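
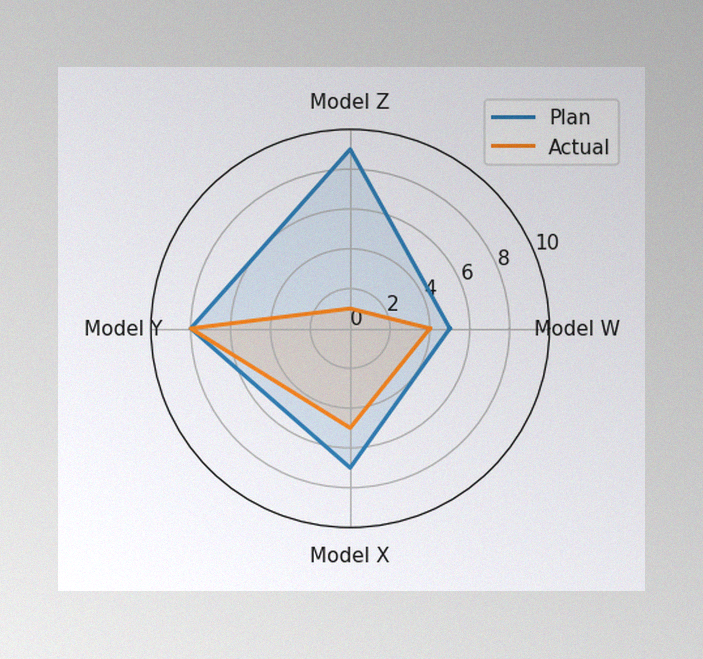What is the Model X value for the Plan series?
The image has some photo noise and uneven lighting. On the Model X axis, Plan reaches 7.

7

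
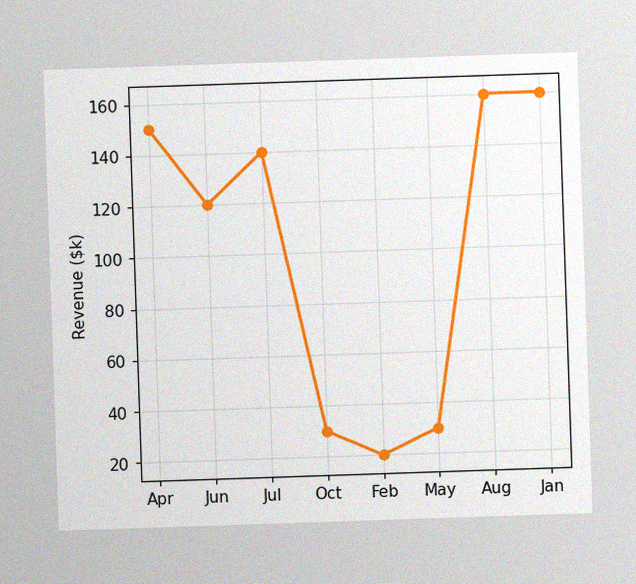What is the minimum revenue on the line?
$20k

The image has some photo noise and uneven lighting. The lowest point is at Feb, and reading across to the y-axis gives $20k.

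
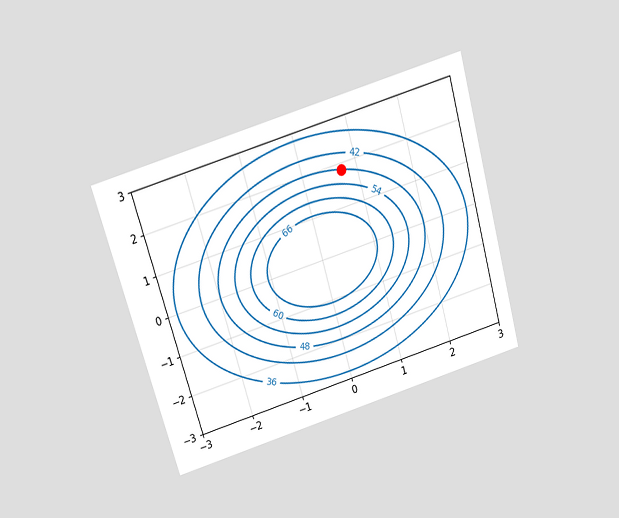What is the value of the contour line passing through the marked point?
The chart is tilted about 16° counter-clockwise and viewed slightly from above. The marked point sits on the contour labelled 48.

48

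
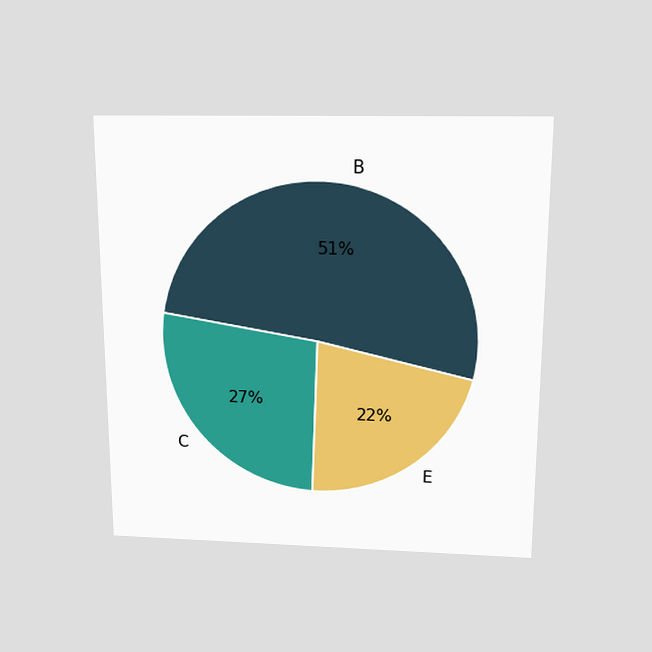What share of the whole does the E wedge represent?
22%

The chart is viewed slightly from above. The E slice takes up 22% of the pie.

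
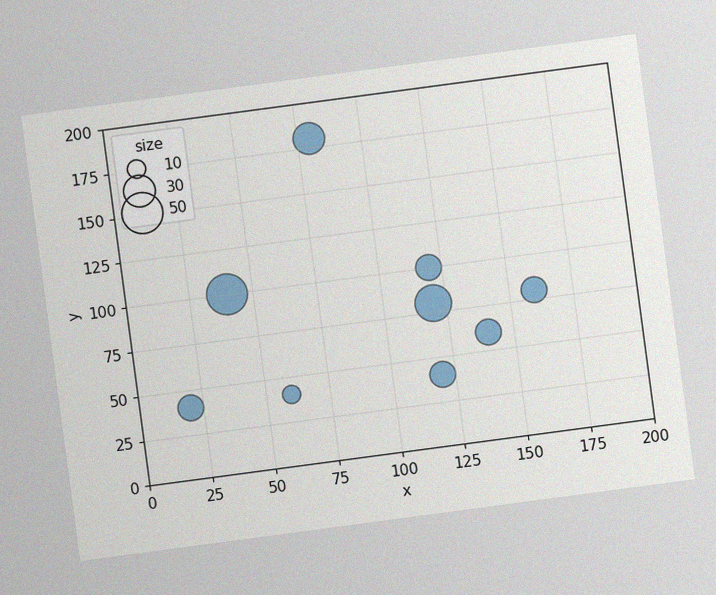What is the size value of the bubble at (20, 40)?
The chart is tilted about 8° counter-clockwise, with some photo noise. Matching the bubble at (20, 40) against the size legend gives 20.

20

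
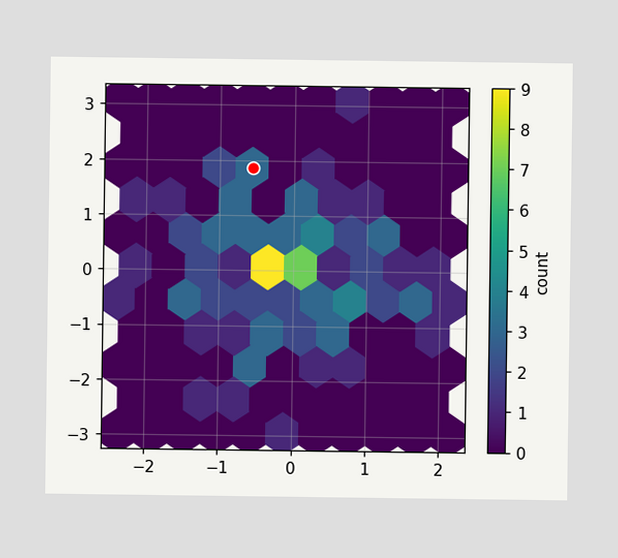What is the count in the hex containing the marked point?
The marked hex reads 3 on the colorbar.

3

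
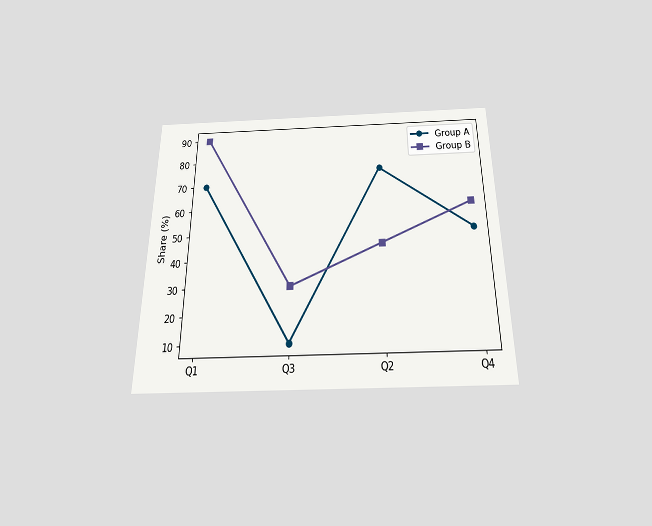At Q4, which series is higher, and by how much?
The chart is viewed slightly from below. At Q4, Group B sits above the other line by 10%.

Group B, by 10%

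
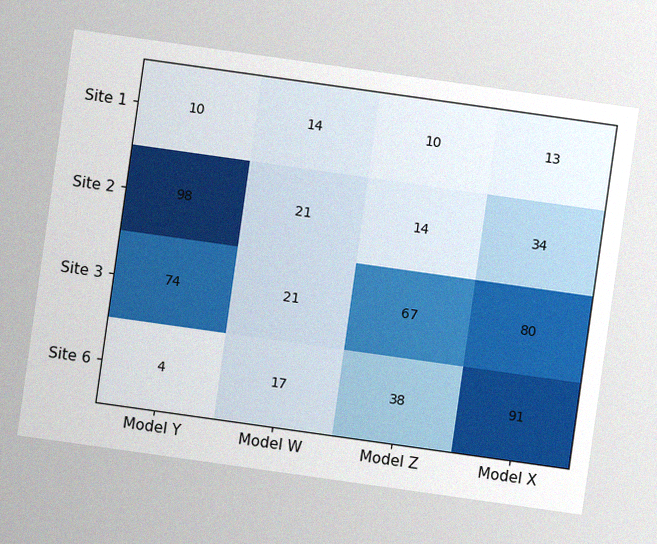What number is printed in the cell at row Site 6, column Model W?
17

The chart is tilted about 8° clockwise, with some photo noise. The (Site 6, Model W) cell reads 17.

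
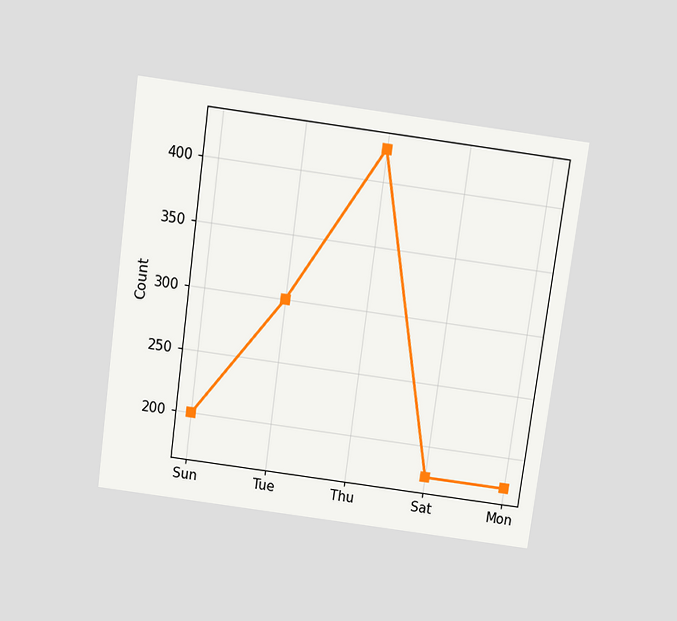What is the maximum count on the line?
425

The chart is tilted about 8° clockwise and viewed slightly from above. The highest point is at Thu, and reading across to the y-axis gives 425.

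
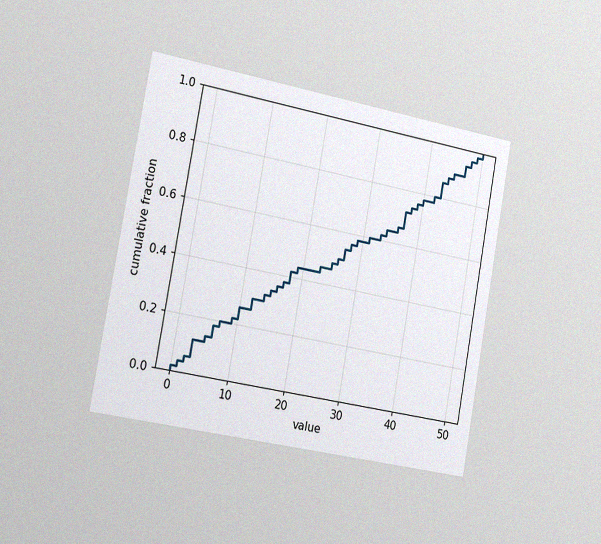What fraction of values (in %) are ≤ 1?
4%

The chart is tilted about 10° clockwise and viewed slightly from the left, with some photo noise. At x=1 the ECDF step is at 4%.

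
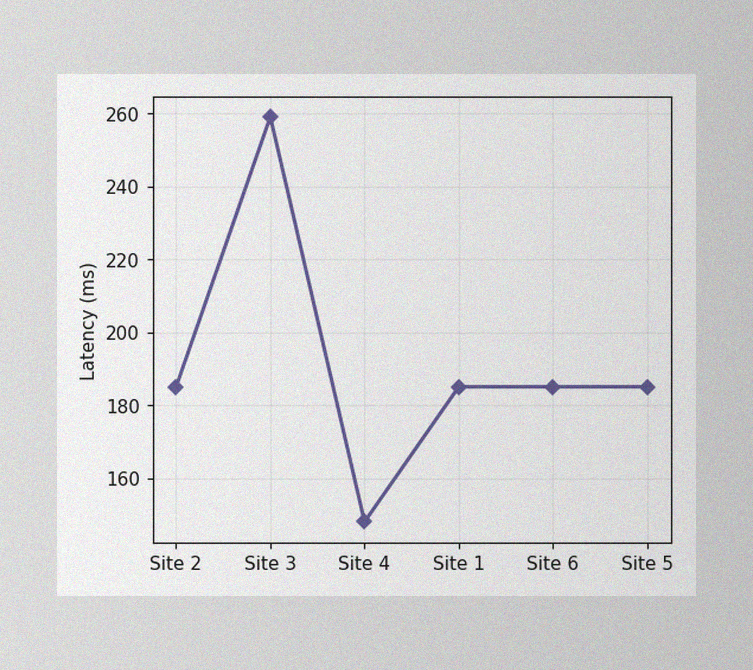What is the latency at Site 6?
185ms

The image has some photo noise and uneven lighting. At Site 6, the line is at 185ms.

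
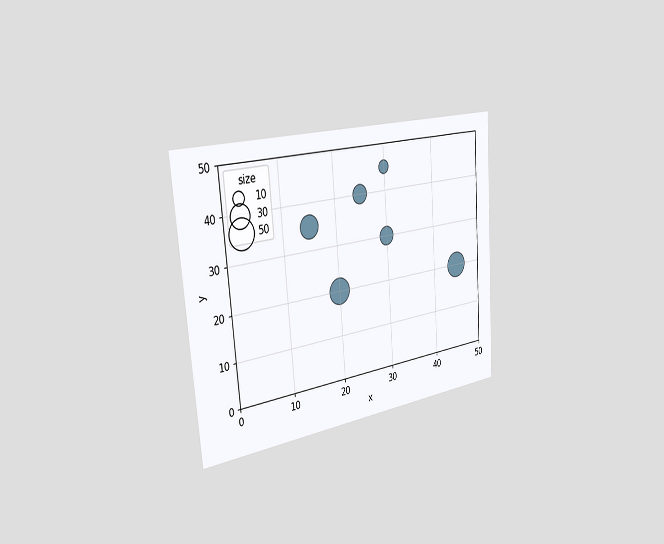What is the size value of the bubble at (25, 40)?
20

The chart is tilted about 4° counter-clockwise and viewed slightly from the left. Matching the bubble at (25, 40) against the size legend gives 20.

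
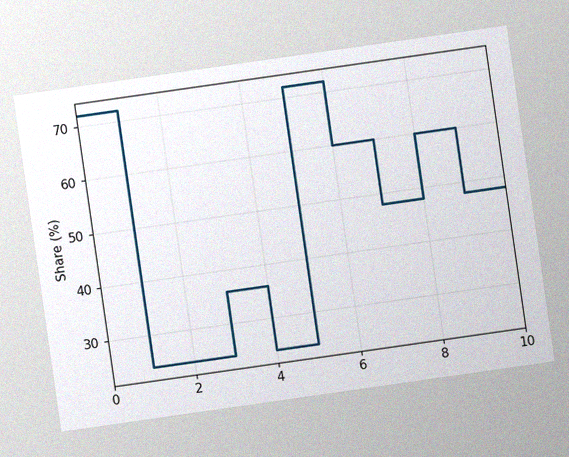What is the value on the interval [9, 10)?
48%

The chart is tilted about 8° counter-clockwise, with some photo noise. On [9, 10) the step sits at 48%.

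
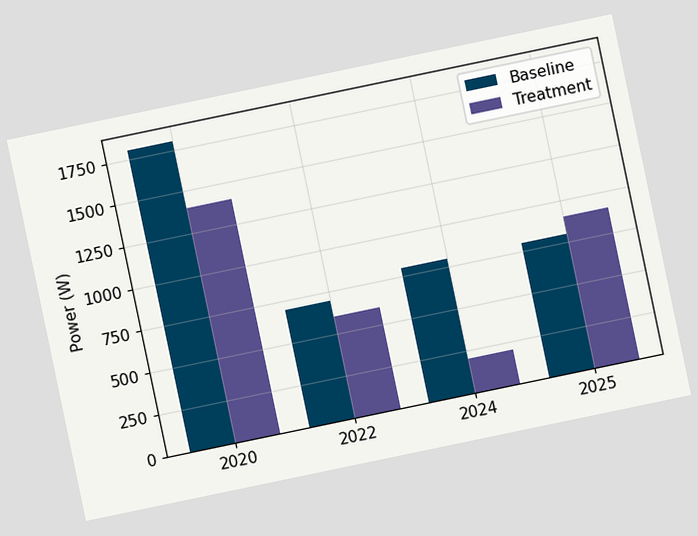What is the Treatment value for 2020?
The chart is tilted about 12° counter-clockwise. The Treatment bar at 2020 reaches 1400W on the y-axis.

1400W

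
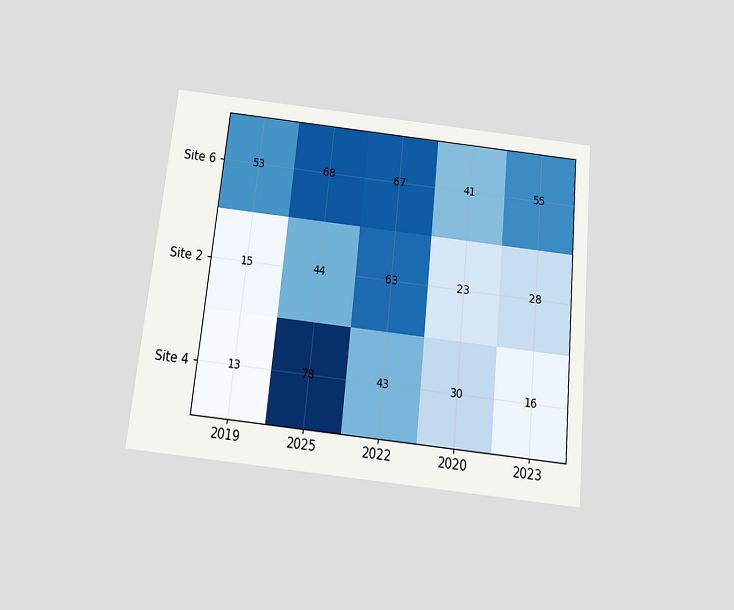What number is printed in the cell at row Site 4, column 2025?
78

The chart is tilted about 6° clockwise and viewed slightly from below. The (Site 4, 2025) cell reads 78.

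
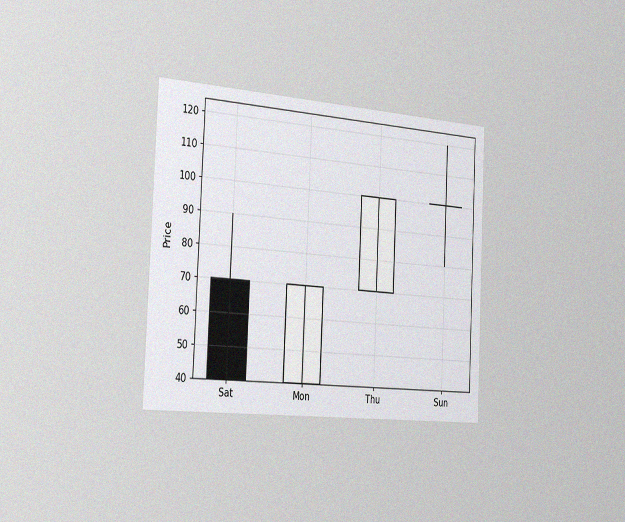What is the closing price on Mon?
70

The chart is tilted about 3° clockwise and viewed slightly from the left, with some photo noise. The Mon candle closes at 70.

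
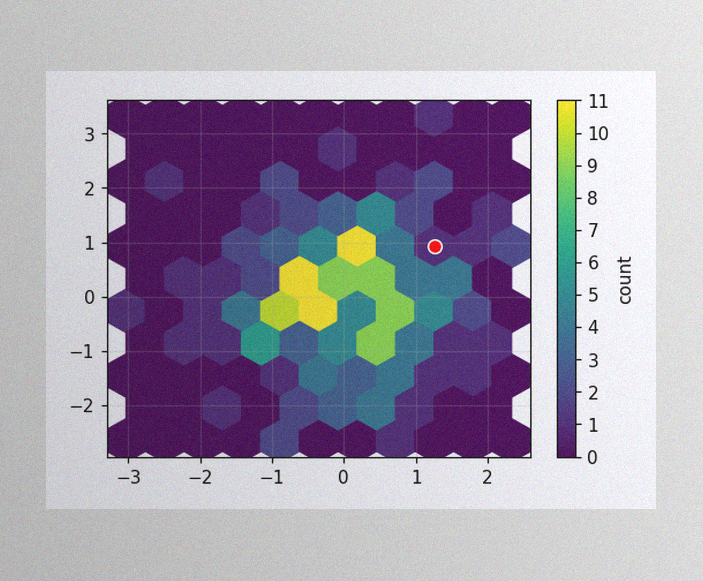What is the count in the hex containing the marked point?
1

The image has some photo noise and uneven lighting. The marked hex reads 1 on the colorbar.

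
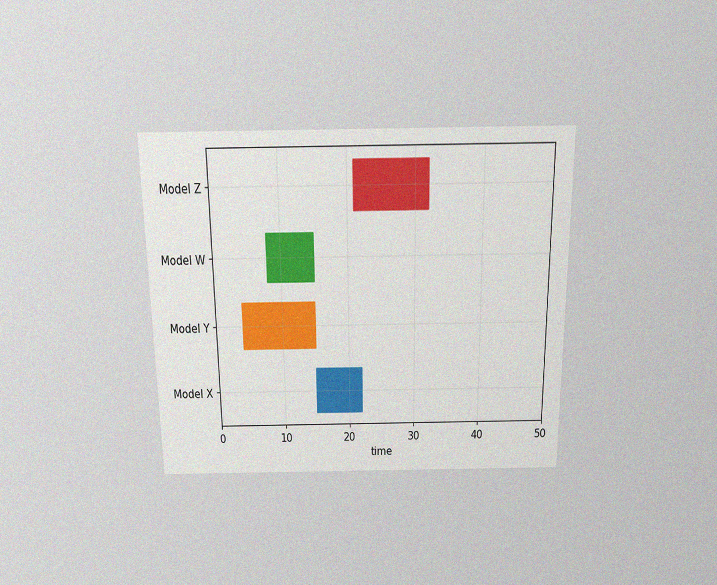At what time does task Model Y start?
The chart is viewed slightly from above, with some photo noise. The Model Y bar begins at t=4.

4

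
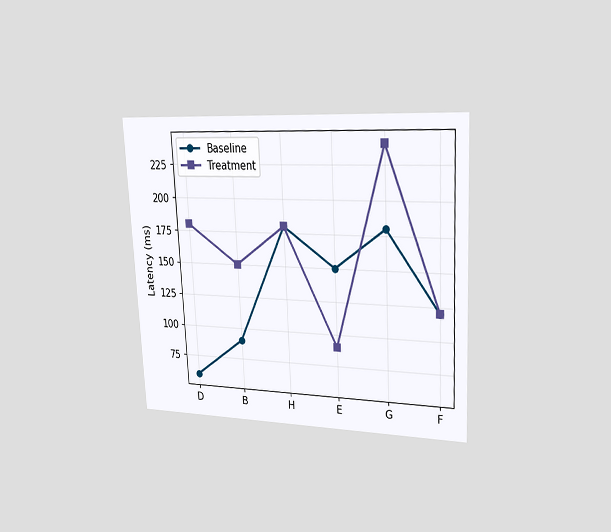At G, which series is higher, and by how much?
Treatment, by 60ms

The chart is tilted about 3° counter-clockwise and viewed slightly from the right. At G, Treatment sits above the other line by 60ms.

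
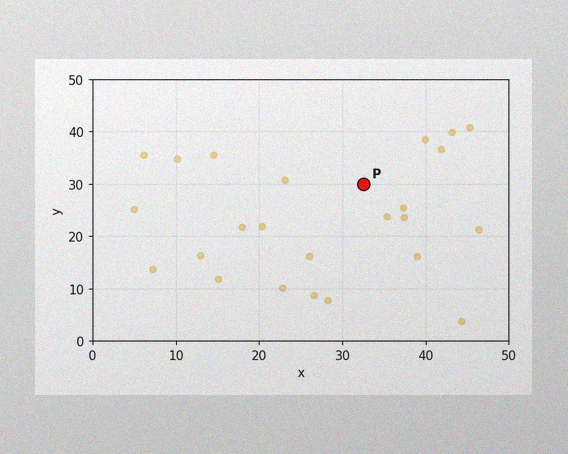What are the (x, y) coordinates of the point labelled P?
(32.5, 30)

The image has some photo noise and uneven lighting. Following the gridlines from P to each axis, P sits at (32.5, 30).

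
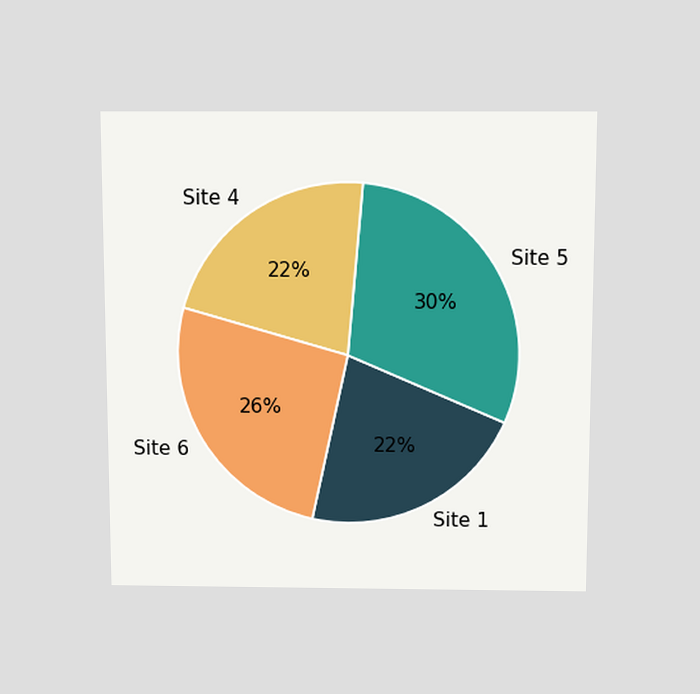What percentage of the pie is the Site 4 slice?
22%

The chart is viewed slightly from above. The Site 4 slice takes up 22% of the pie.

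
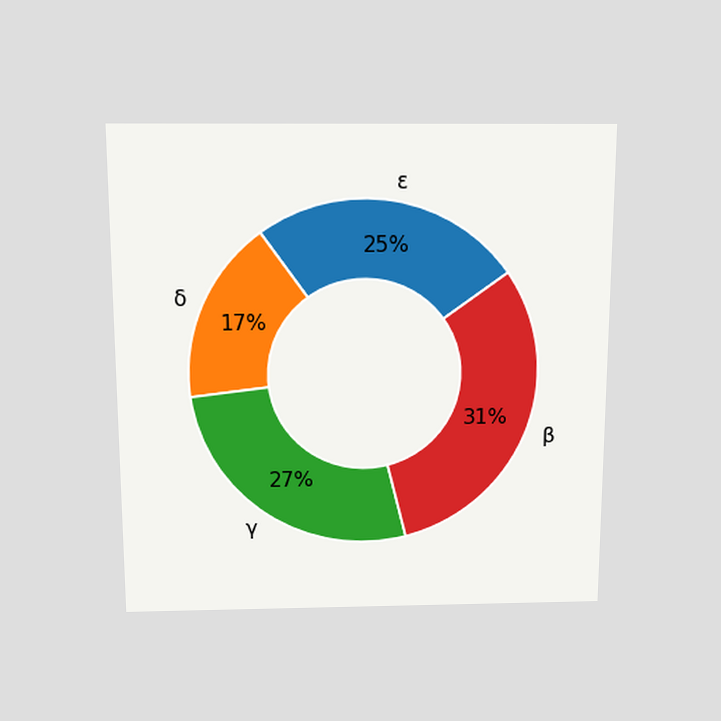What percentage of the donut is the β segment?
The chart is viewed slightly from above. The β segment takes up 31% of the ring.

31%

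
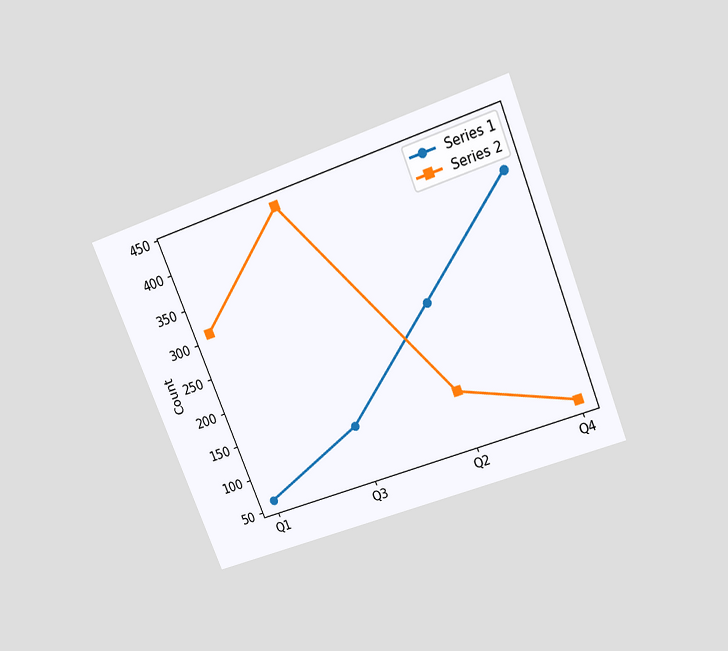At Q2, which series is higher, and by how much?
Series 1, by 124

The chart is tilted about 22° counter-clockwise and viewed slightly from above. At Q2, Series 1 sits above the other line by 124.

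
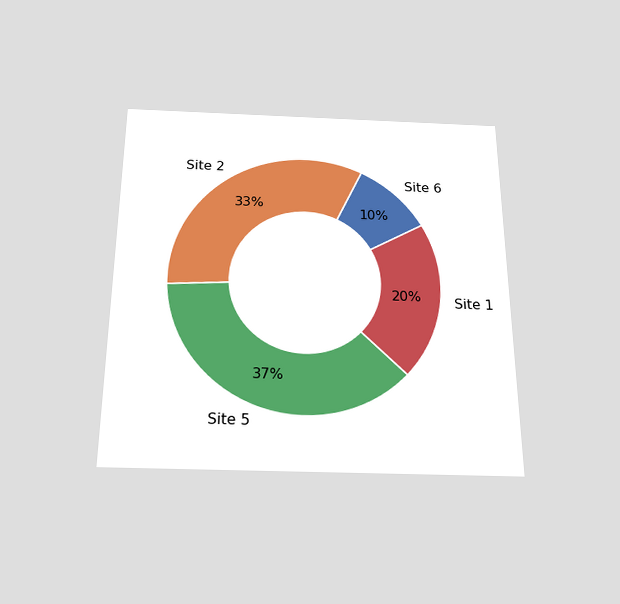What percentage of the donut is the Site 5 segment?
37%

The chart is viewed slightly from below. The Site 5 segment takes up 37% of the ring.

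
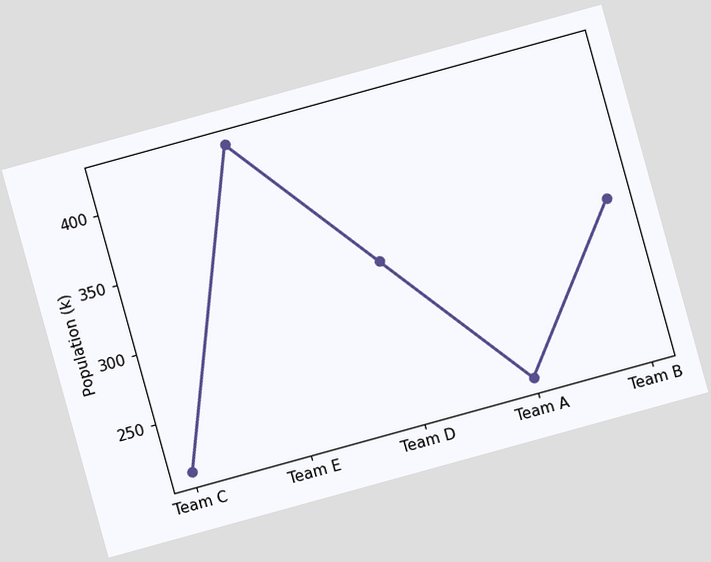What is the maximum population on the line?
The chart is tilted about 15° counter-clockwise. The highest point is at Team E, and reading across to the y-axis gives 424k.

424k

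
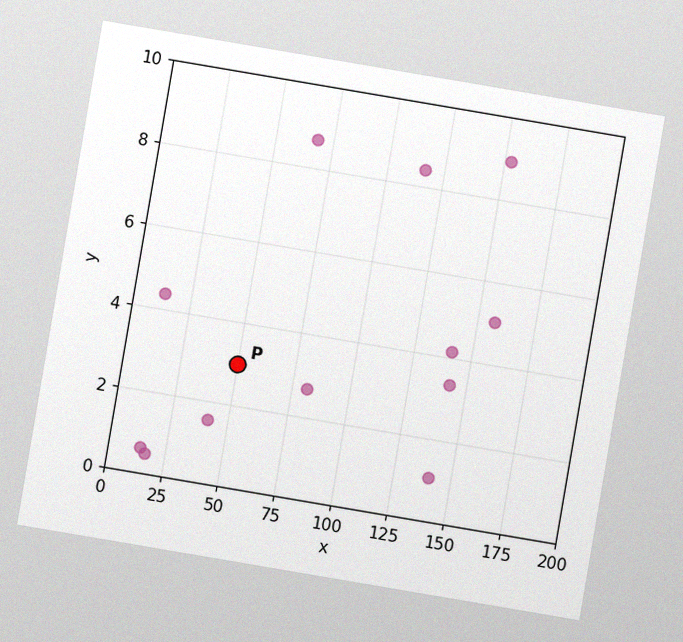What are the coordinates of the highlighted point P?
The chart is tilted about 10° clockwise, with some photo noise. Following the gridlines from P to each axis, P sits at (50, 3).

(50, 3)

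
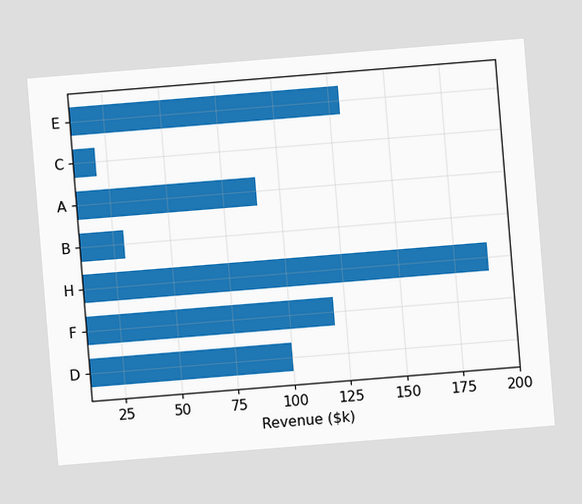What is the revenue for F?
$120k

The chart is tilted about 5° counter-clockwise. Reading along the chart's x-axis, the F bar reaches $120k.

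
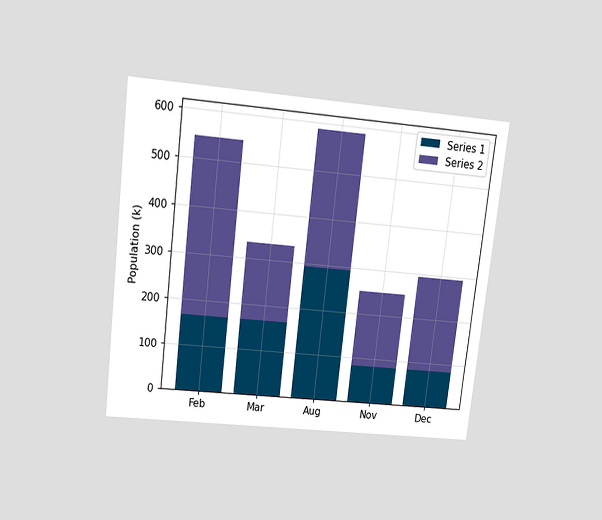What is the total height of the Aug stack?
588k

The chart is tilted about 7° clockwise and viewed slightly from above. The Aug stack's top reaches 588k on the y-axis.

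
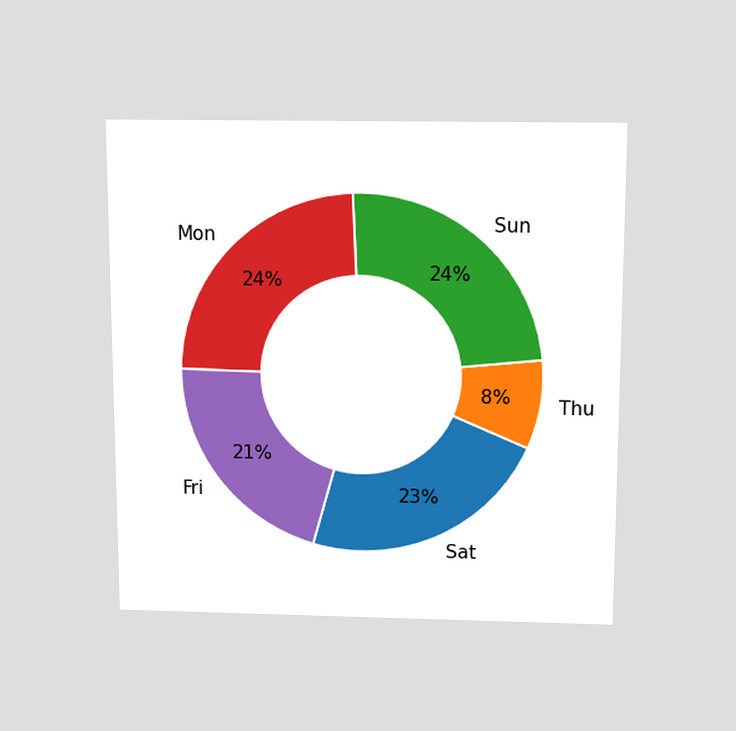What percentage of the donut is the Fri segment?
21%

The chart is viewed slightly from above. The Fri segment takes up 21% of the ring.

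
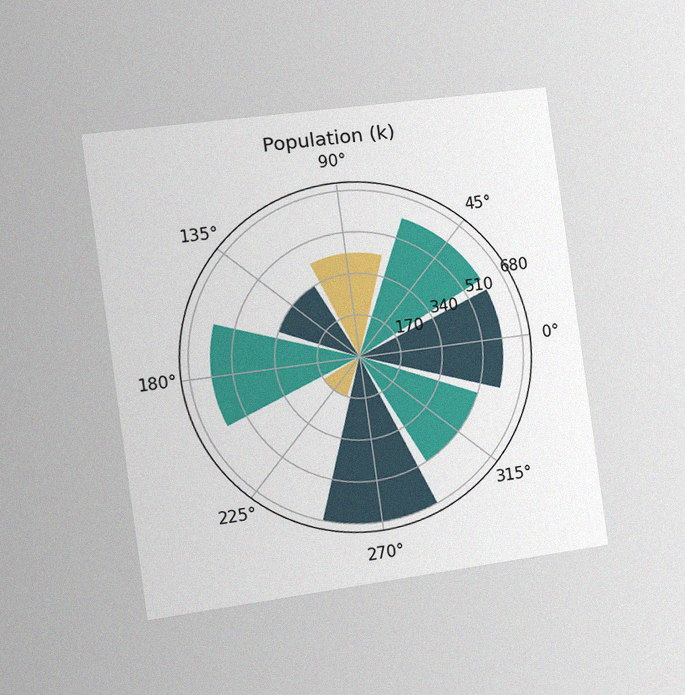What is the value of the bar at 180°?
595k

The chart is tilted about 8° counter-clockwise and viewed slightly from the left, with some photo noise. The bar at 180° reaches 595k on the radial axis.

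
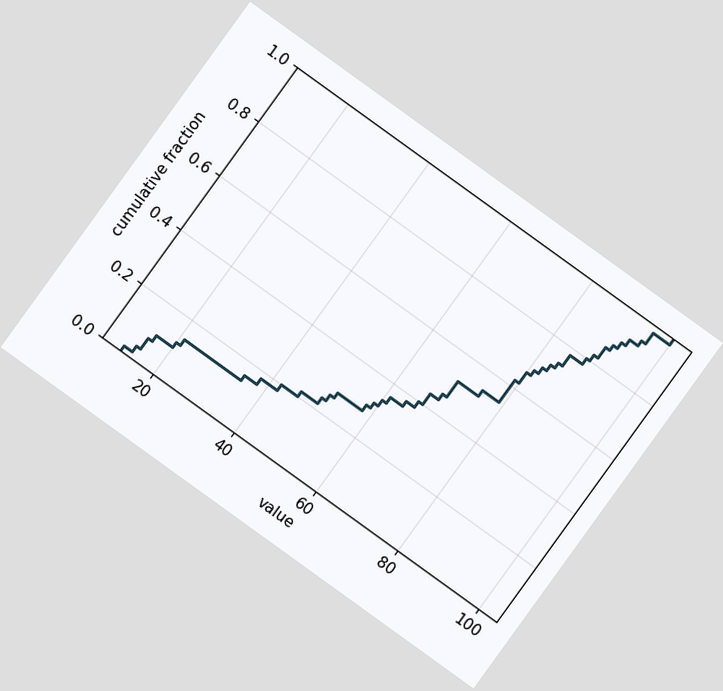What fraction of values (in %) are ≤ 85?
78%

The chart is tilted about 36° clockwise. At x=85 the ECDF step is at 78%.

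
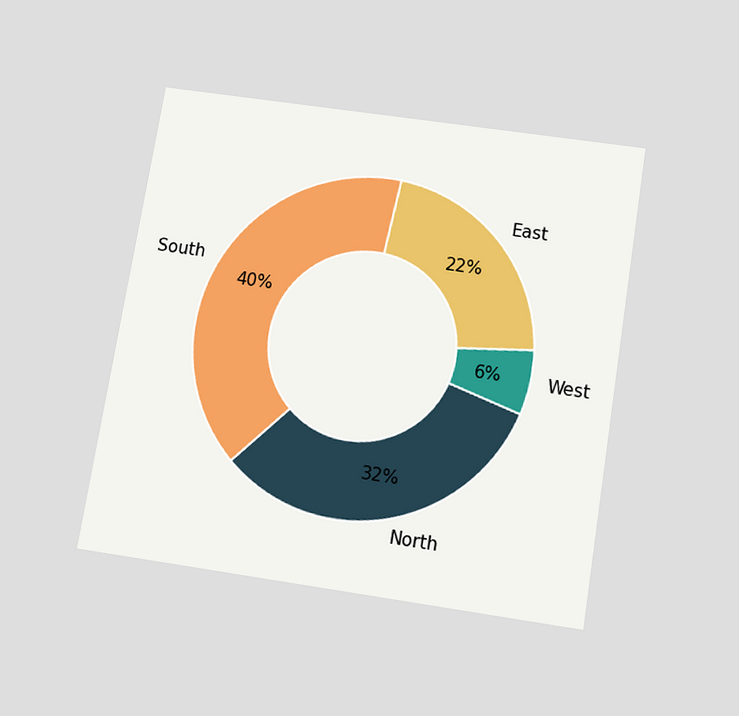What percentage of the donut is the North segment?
The chart is tilted about 9° clockwise and viewed slightly from below. The North segment takes up 32% of the ring.

32%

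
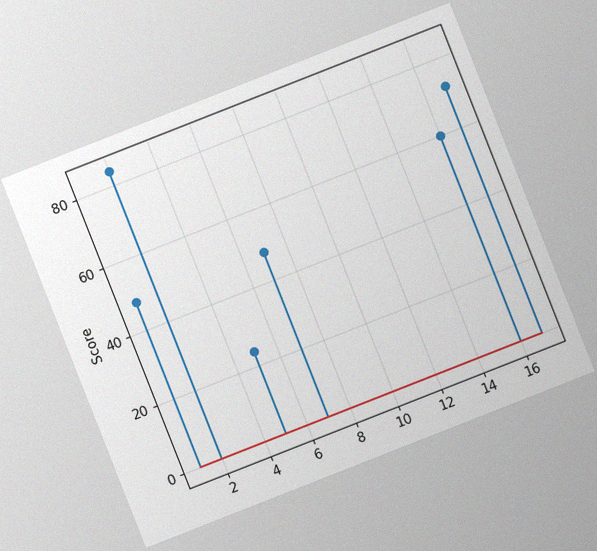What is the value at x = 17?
72

The chart is tilted about 21° counter-clockwise, with some photo noise. The stem at x=17 reaches 72.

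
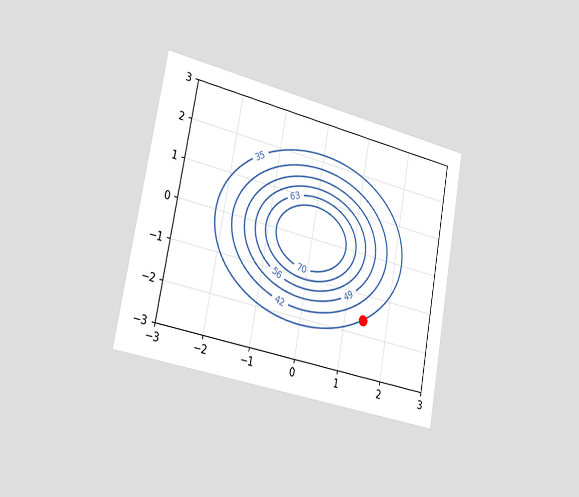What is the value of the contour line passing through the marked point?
The chart is tilted about 10° clockwise and viewed slightly from the left. The marked point sits on the contour labelled 35.

35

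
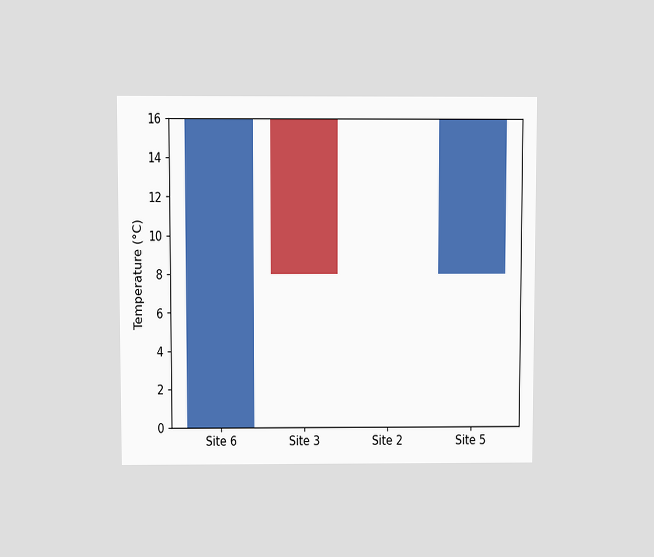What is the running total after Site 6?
16°C

The chart is viewed at a slight angle. After Site 6 the running total reaches 16°C.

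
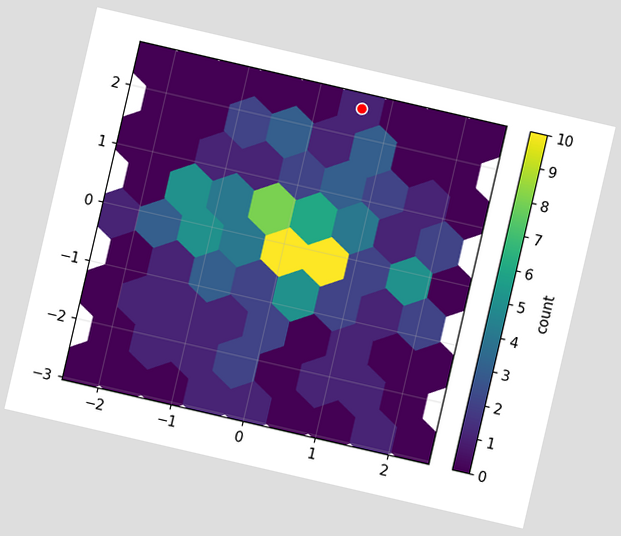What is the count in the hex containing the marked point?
1

The chart is tilted about 13° clockwise. The marked hex reads 1 on the colorbar.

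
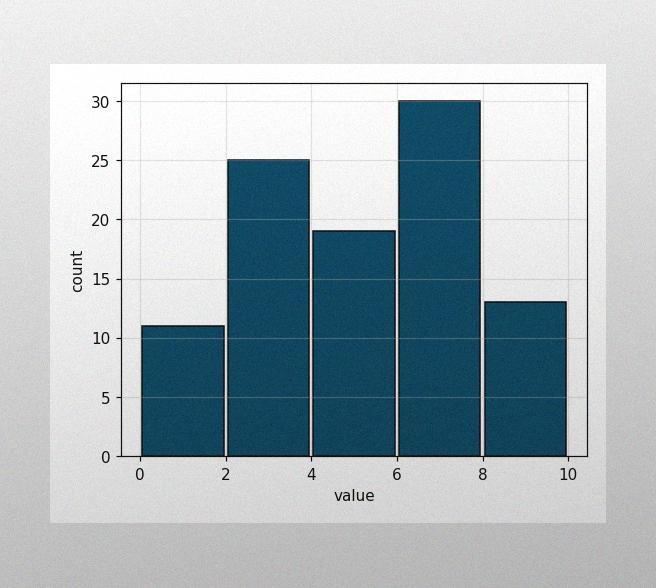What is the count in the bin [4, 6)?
19

The image has some photo noise and uneven lighting. The [4, 6) bin has height 19.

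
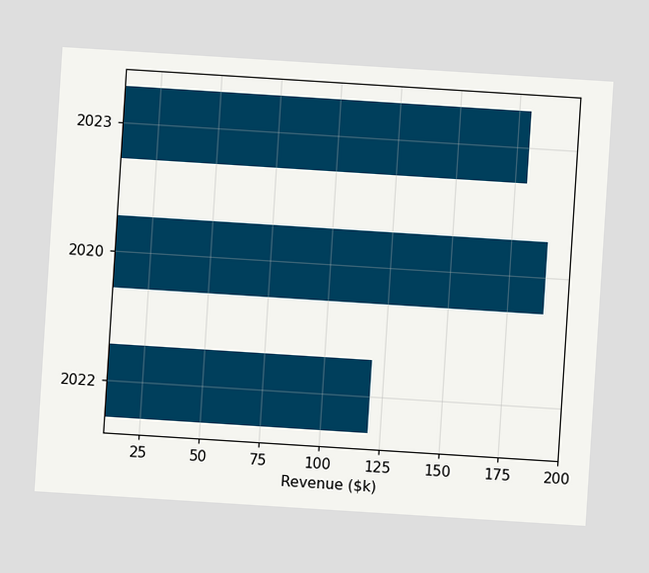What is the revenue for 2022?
The chart is tilted about 4° clockwise. Reading along the chart's x-axis, the 2022 bar reaches $120k.

$120k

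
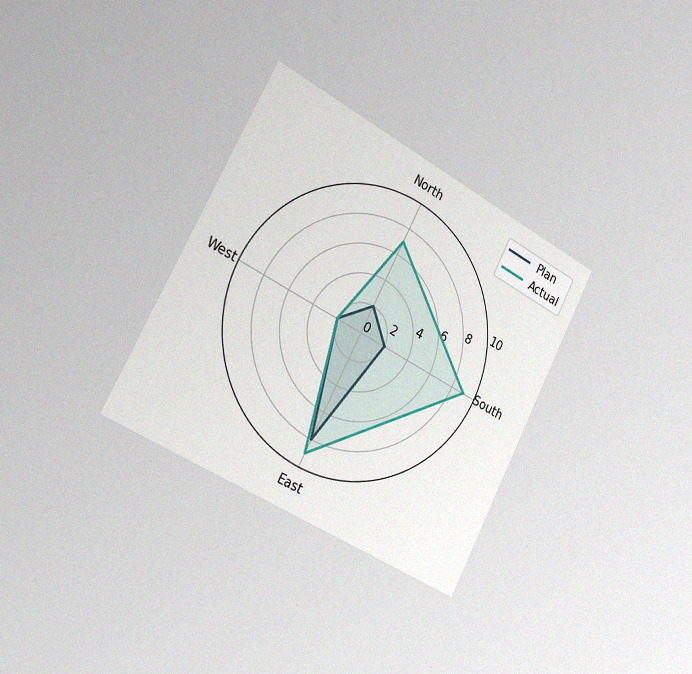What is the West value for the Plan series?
2

The chart is tilted about 28° clockwise and viewed slightly from the left, with some photo noise. On the West axis, Plan reaches 2.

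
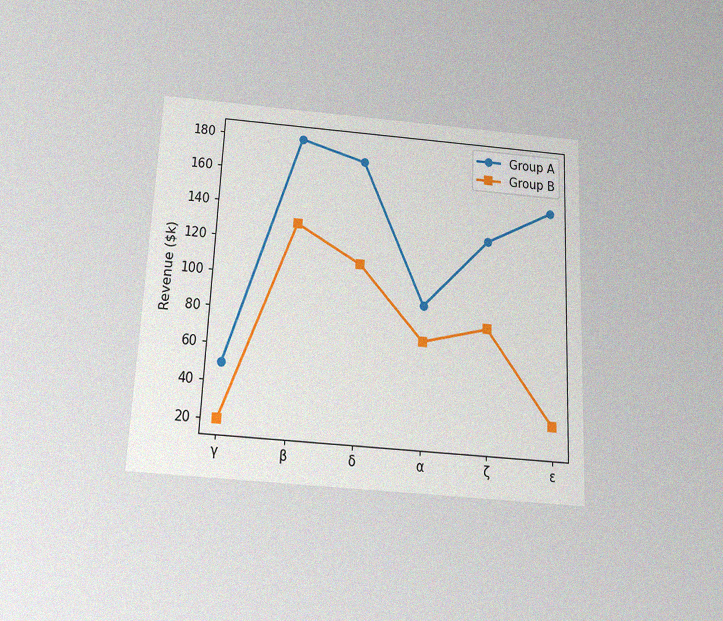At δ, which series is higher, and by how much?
The chart is tilted about 3° clockwise and viewed slightly from below, with some photo noise. At δ, Group A sits above the other line by $60k.

Group A, by $60k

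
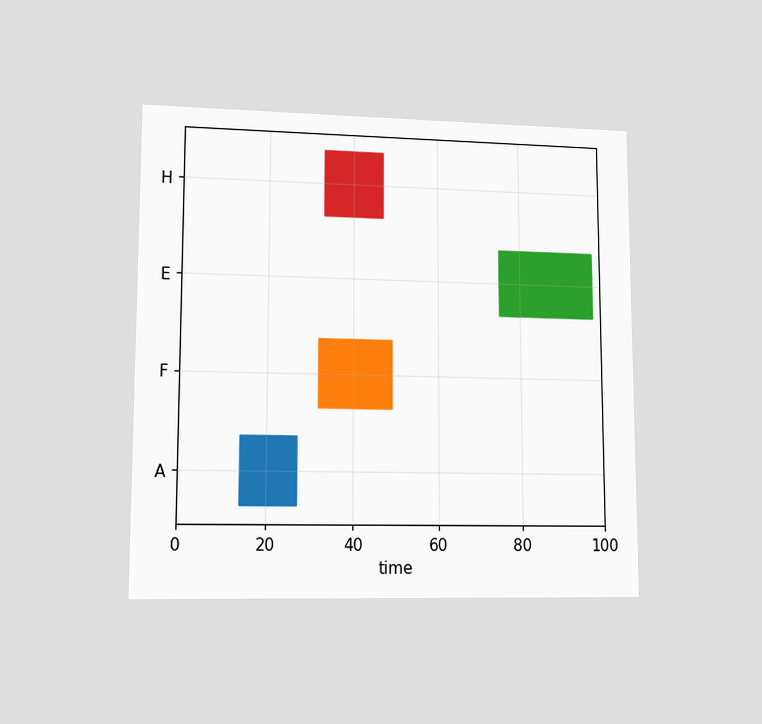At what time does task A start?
14

The chart is viewed at a slight angle. The A bar begins at t=14.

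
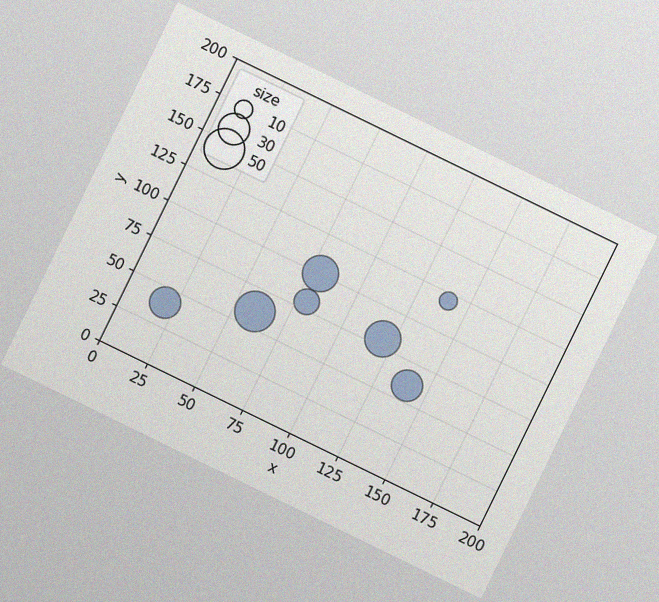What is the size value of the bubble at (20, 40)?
30

The chart is tilted about 26° clockwise, with some photo noise. Matching the bubble at (20, 40) against the size legend gives 30.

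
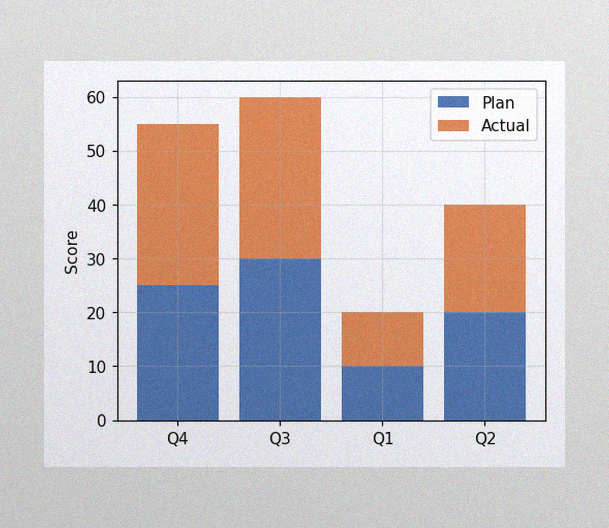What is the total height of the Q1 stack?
The image has some photo noise and uneven lighting. The Q1 stack's top reaches 20 on the y-axis.

20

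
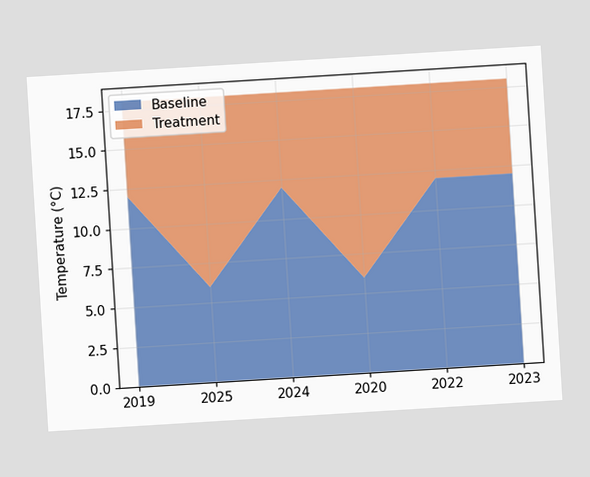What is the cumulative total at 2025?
The chart is tilted about 4° counter-clockwise. The stacked total at 2025 reaches 18°C.

18°C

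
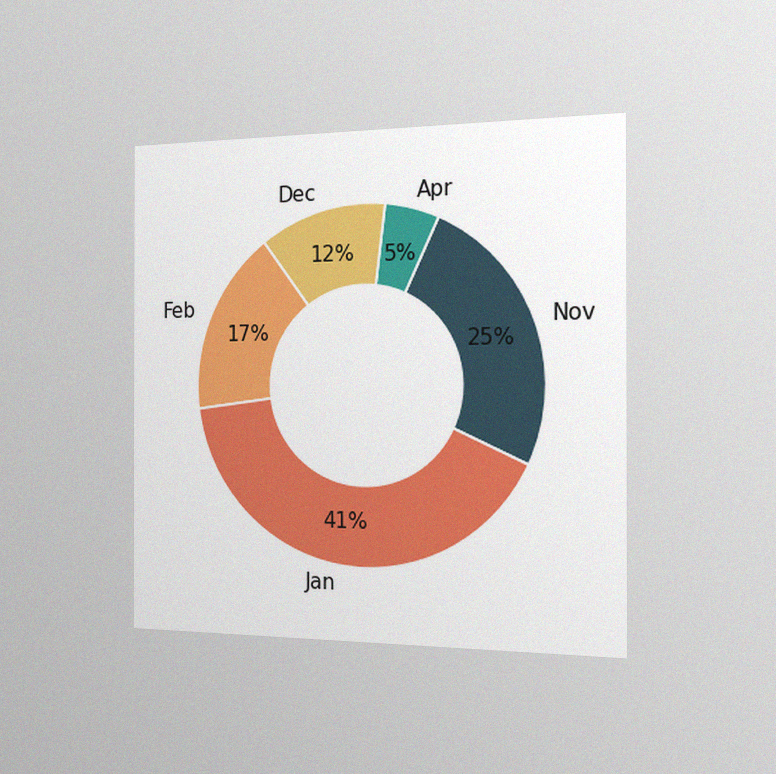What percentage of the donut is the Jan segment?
41%

The chart is viewed slightly from the right, with some photo noise. The Jan segment takes up 41% of the ring.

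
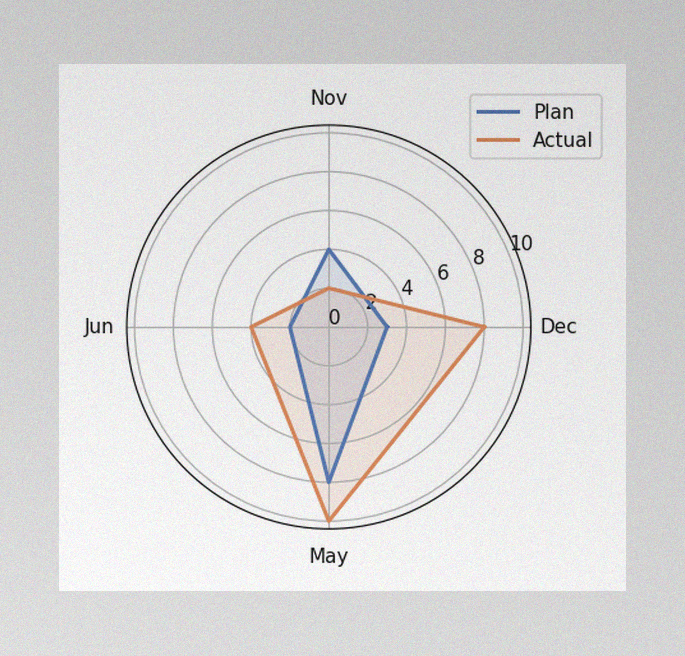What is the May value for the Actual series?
10

The image has some photo noise and uneven lighting. On the May axis, Actual reaches 10.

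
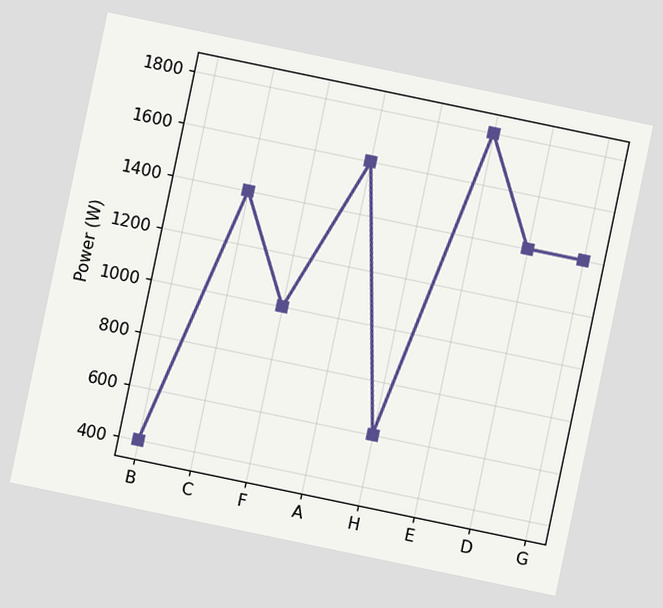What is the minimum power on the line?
The chart is tilted about 12° clockwise. The lowest point is at B, and reading across to the y-axis gives 400W.

400W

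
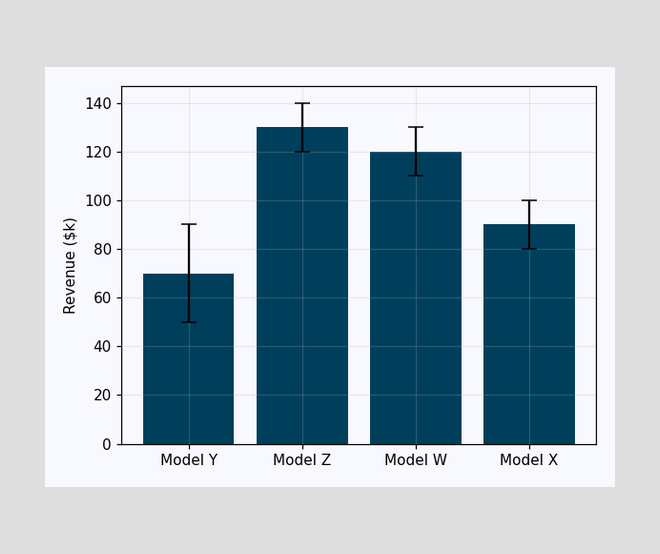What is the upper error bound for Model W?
The Model W bar's upper whisker reaches $130k.

$130k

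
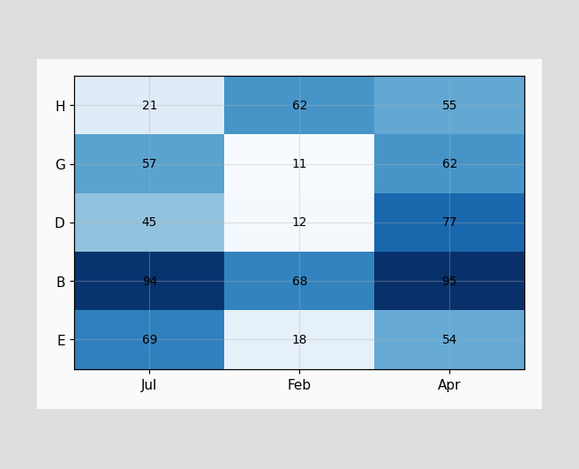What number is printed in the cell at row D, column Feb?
12

The (D, Feb) cell reads 12.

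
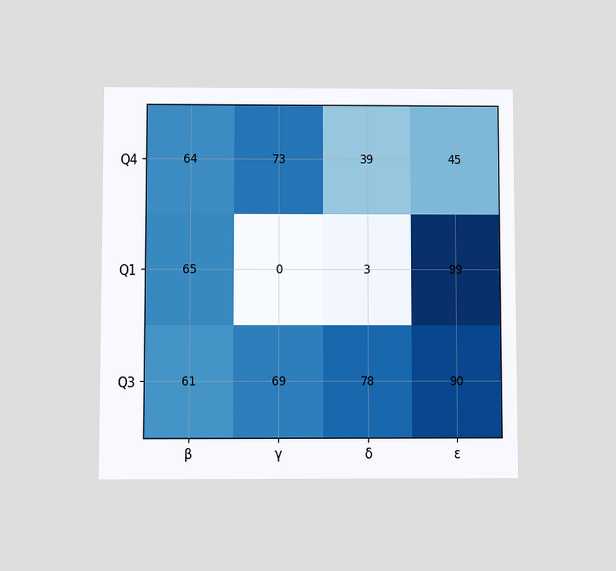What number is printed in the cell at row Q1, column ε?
99

The chart is viewed at a slight angle. The (Q1, ε) cell reads 99.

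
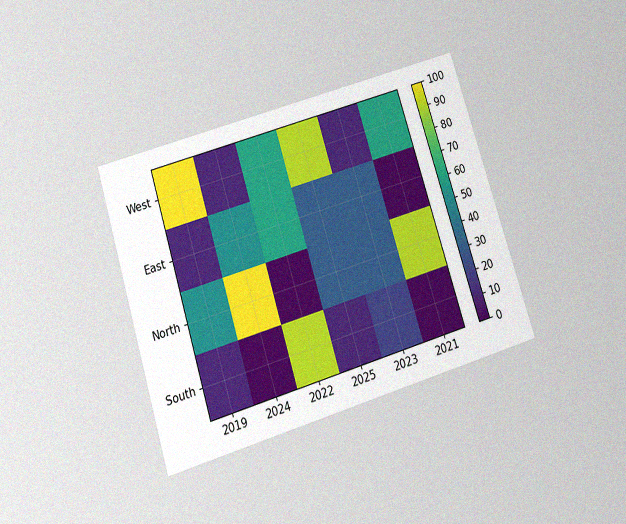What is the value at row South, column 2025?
10

The chart is tilted about 17° counter-clockwise and viewed slightly from below, with some photo noise. Matching cell (South, 2025) against the colorbar gives 10.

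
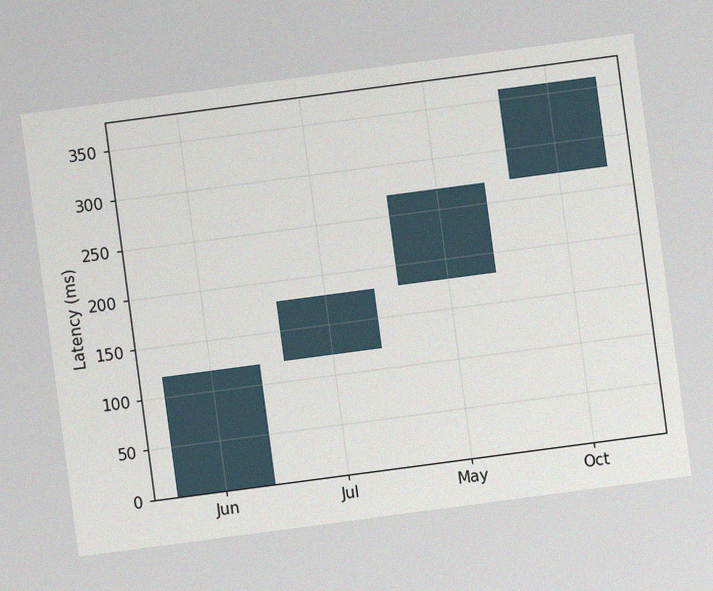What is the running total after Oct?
The chart is tilted about 8° counter-clockwise, with some photo noise. After Oct the running total reaches 360ms.

360ms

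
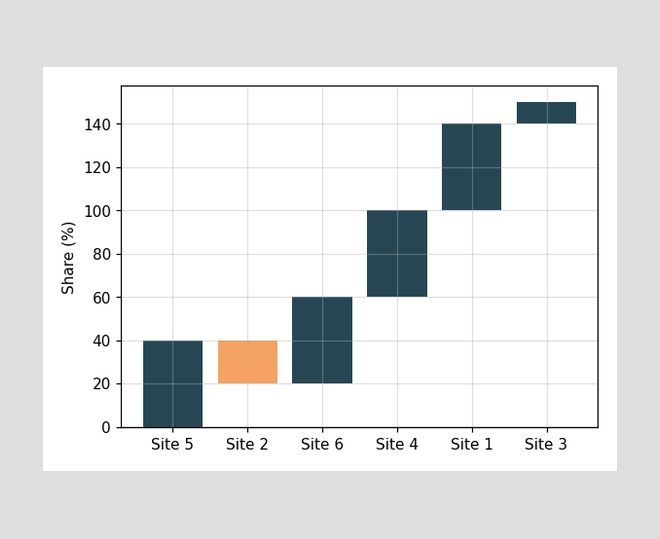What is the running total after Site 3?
150%

After Site 3 the running total reaches 150%.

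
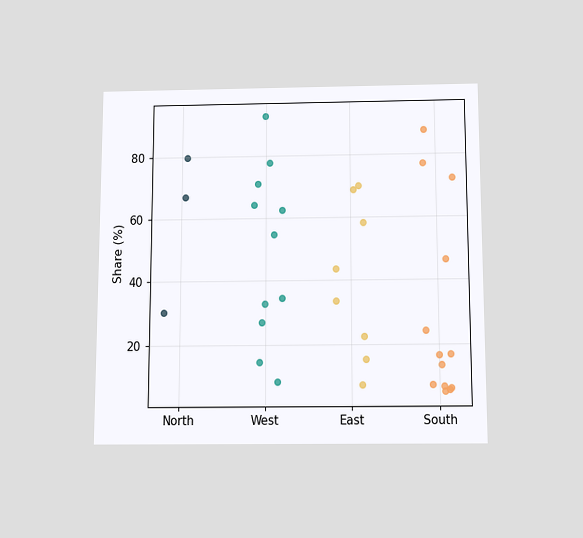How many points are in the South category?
13

The chart is viewed slightly from below. Counting the markers in the South column gives 13.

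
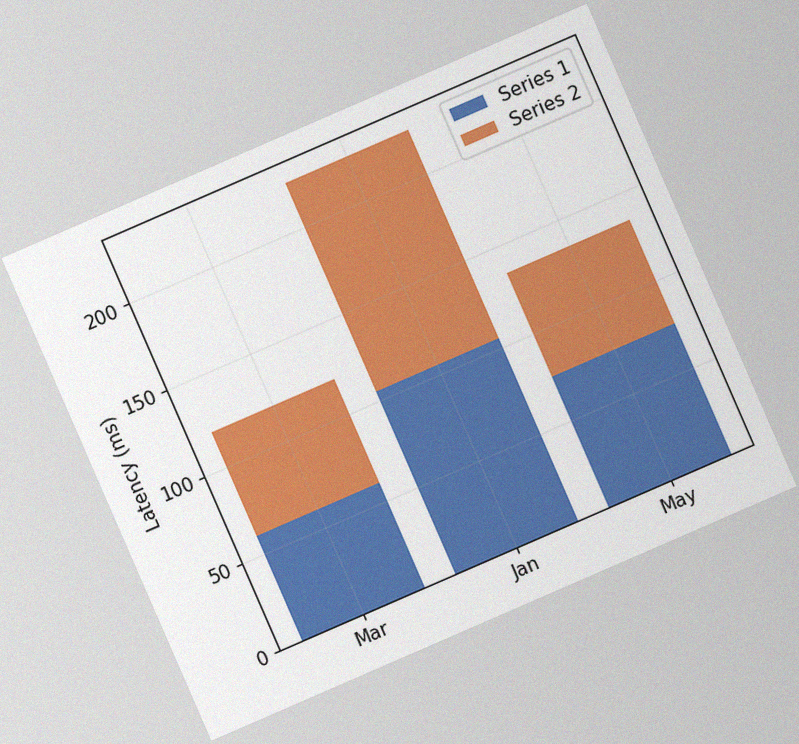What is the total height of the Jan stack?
225ms

The chart is tilted about 24° counter-clockwise, with some photo noise. The Jan stack's top reaches 225ms on the y-axis.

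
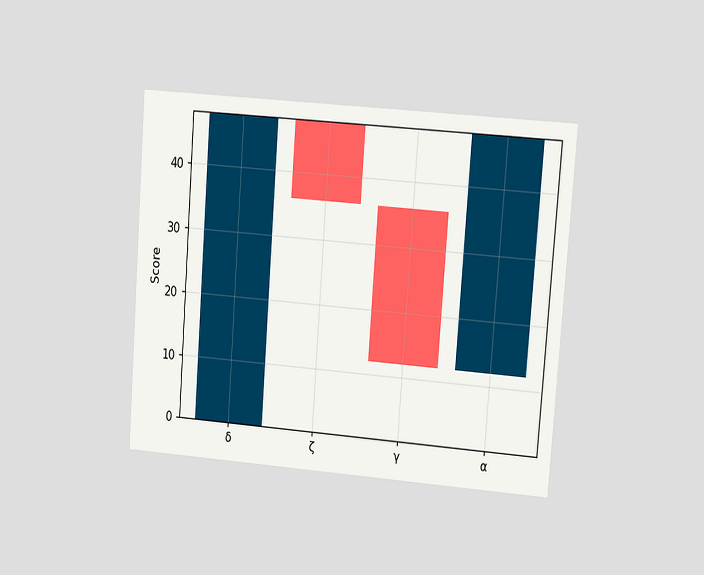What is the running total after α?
48

The chart is tilted about 4° clockwise and viewed at a slight angle. After α the running total reaches 48.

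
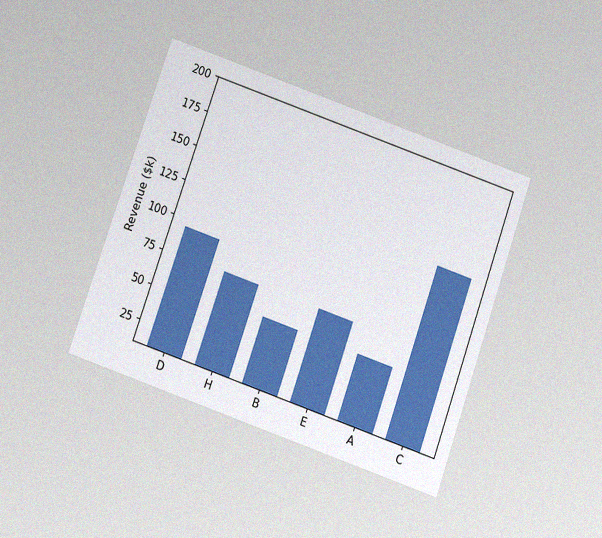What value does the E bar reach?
$76k

The chart is tilted about 19° clockwise and viewed at a slight angle, with some photo noise. Reading along the chart's y-axis, the E bar reaches $76k.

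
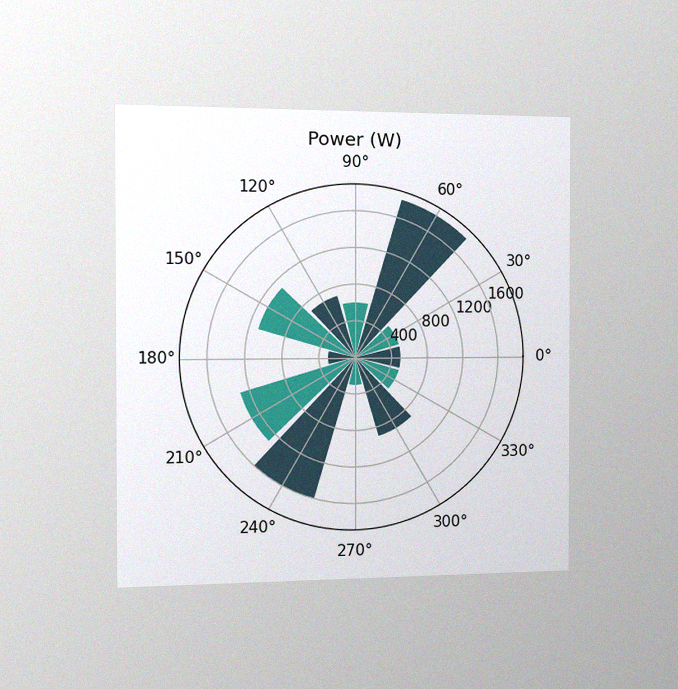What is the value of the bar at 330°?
500W

The chart is viewed slightly from the left, with some photo noise. The bar at 330° reaches 500W on the radial axis.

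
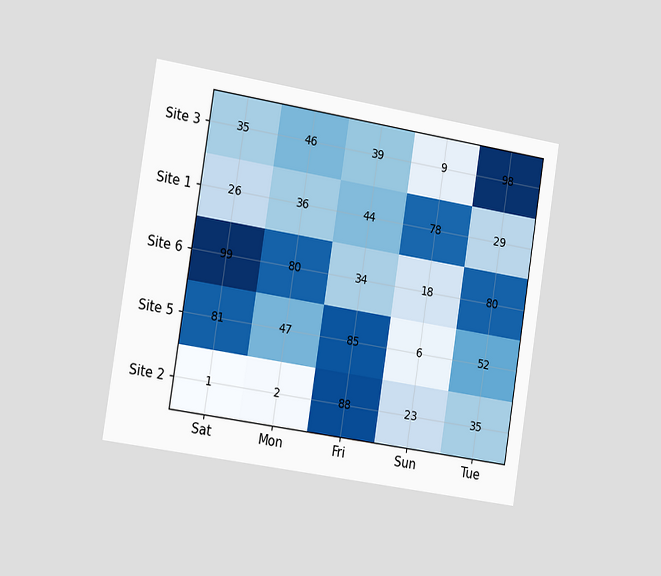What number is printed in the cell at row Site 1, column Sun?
78

The chart is tilted about 9° clockwise and viewed slightly from the left. The (Site 1, Sun) cell reads 78.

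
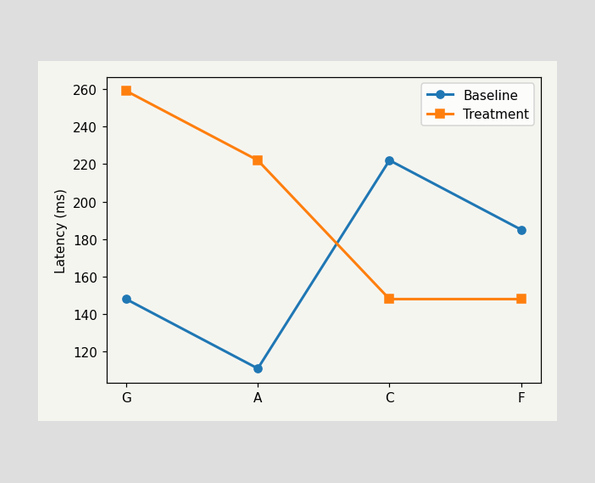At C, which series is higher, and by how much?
At C, Baseline sits above the other line by 74ms.

Baseline, by 74ms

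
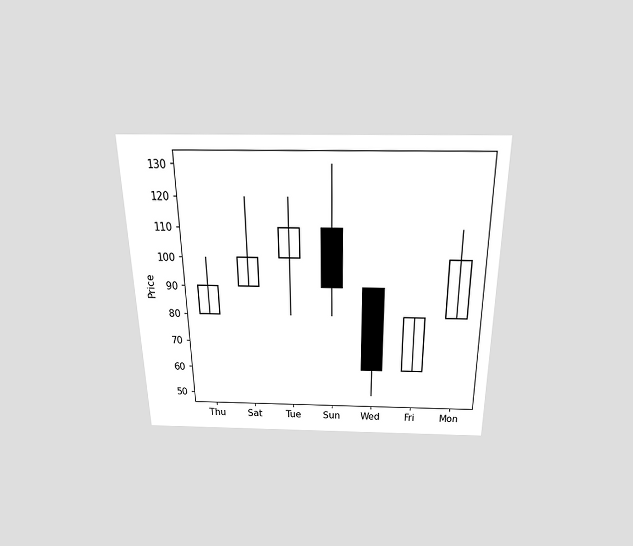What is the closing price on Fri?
The chart is viewed slightly from above. The Fri candle closes at 80.

80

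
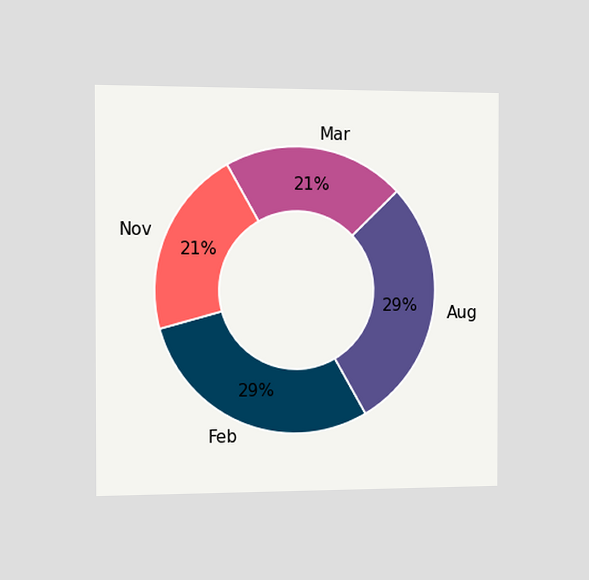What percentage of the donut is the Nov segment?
21%

The chart is viewed slightly from the left. The Nov segment takes up 21% of the ring.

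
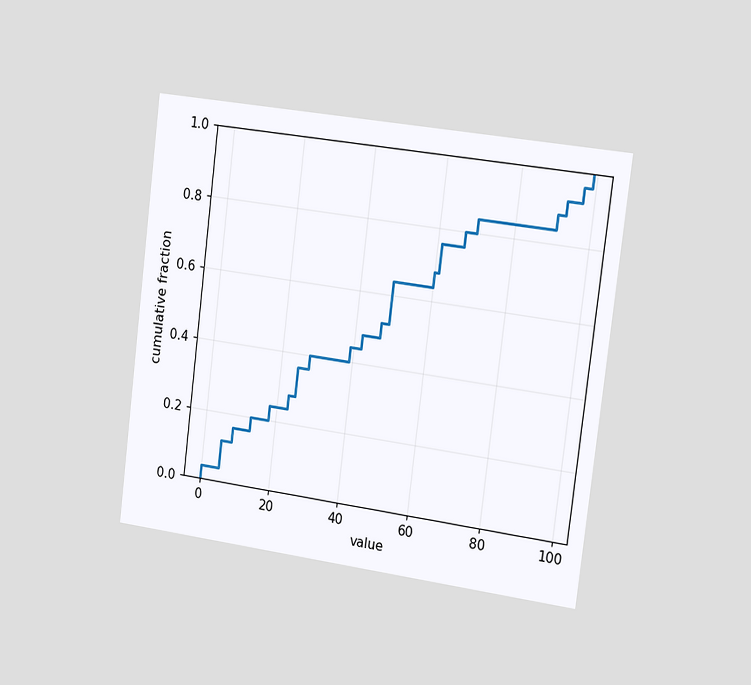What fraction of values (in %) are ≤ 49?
The chart is tilted about 7° clockwise and viewed slightly from the right. At x=49 the ECDF step is at 64%.

64%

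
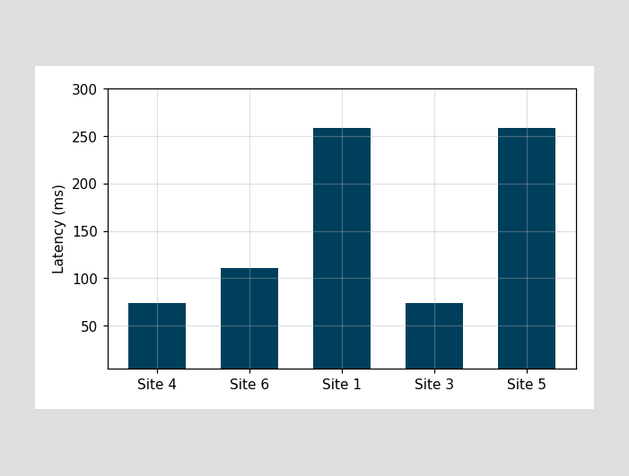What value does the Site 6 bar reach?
Reading along the chart's y-axis, the Site 6 bar reaches 111ms.

111ms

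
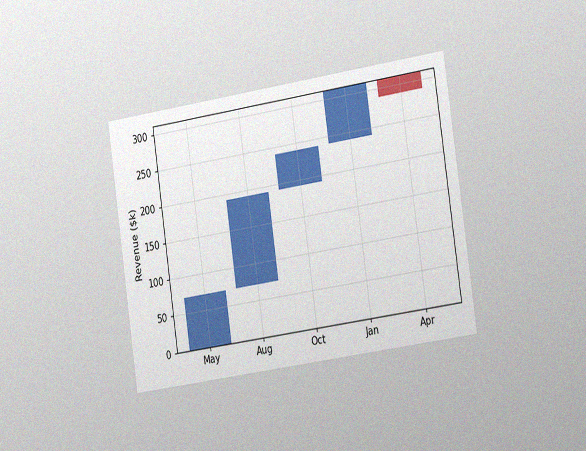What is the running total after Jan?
$312k

The chart is tilted about 8° counter-clockwise and viewed slightly from the right, with some photo noise. After Jan the running total reaches $312k.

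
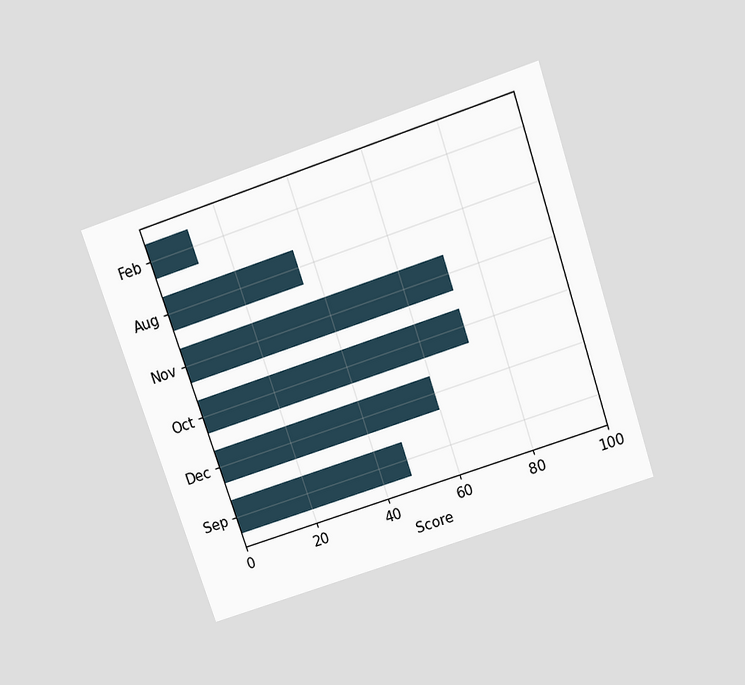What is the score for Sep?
48

The chart is tilted about 18° counter-clockwise and viewed slightly from above. Reading along the chart's x-axis, the Sep bar reaches 48.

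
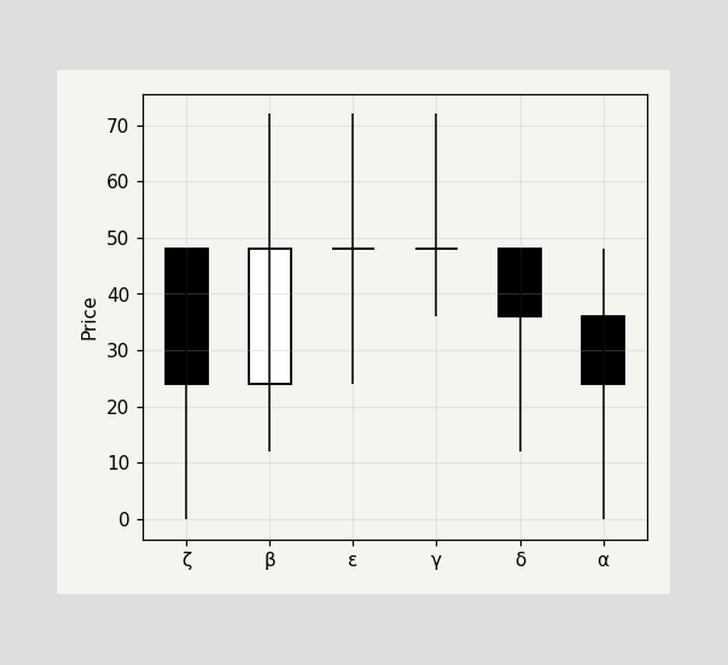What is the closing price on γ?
48

The γ candle closes at 48.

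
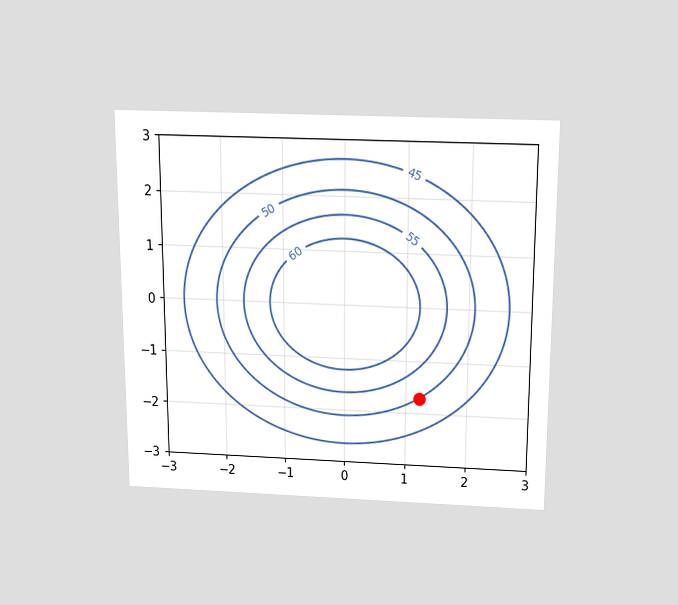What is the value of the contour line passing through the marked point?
50

The chart is viewed slightly from above. The marked point sits on the contour labelled 50.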